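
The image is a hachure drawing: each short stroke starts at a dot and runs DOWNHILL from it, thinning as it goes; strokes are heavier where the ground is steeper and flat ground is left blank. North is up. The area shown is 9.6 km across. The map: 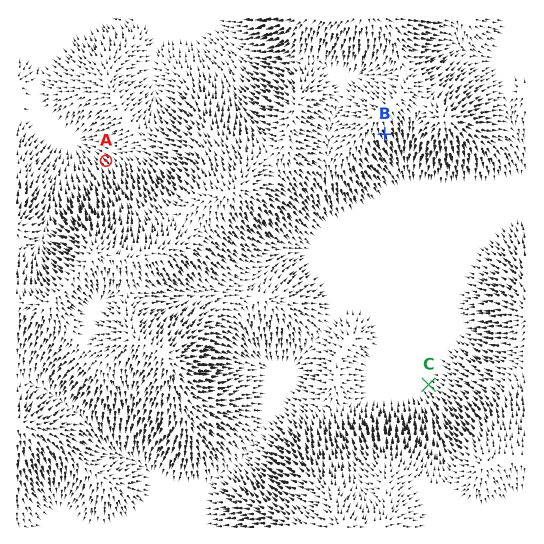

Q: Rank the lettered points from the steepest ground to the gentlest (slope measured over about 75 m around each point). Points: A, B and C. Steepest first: B A C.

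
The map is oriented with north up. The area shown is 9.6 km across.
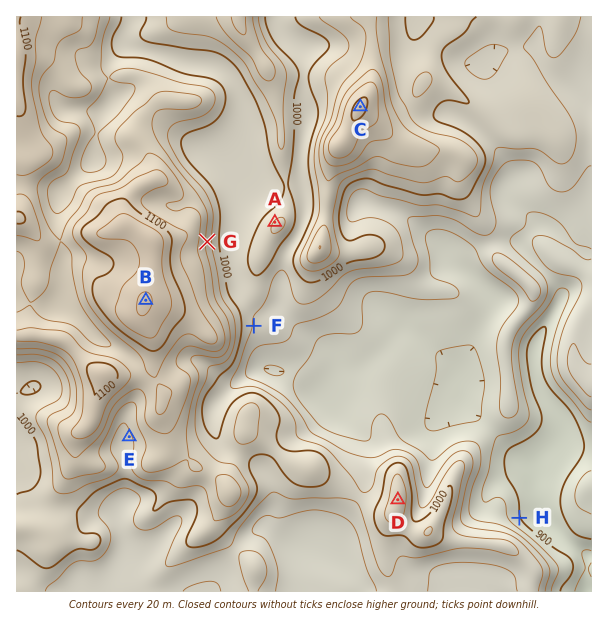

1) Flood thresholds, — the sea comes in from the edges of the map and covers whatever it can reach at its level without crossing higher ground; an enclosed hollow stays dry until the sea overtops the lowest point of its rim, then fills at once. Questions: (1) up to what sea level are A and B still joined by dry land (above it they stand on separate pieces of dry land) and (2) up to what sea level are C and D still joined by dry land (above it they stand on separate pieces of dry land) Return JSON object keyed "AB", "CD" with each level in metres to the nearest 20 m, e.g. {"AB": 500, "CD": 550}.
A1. {"AB": 1000, "CD": 980}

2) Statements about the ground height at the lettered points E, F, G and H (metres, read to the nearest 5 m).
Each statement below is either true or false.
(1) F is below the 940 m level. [false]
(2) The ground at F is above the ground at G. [false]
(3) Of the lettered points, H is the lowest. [true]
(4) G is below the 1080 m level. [true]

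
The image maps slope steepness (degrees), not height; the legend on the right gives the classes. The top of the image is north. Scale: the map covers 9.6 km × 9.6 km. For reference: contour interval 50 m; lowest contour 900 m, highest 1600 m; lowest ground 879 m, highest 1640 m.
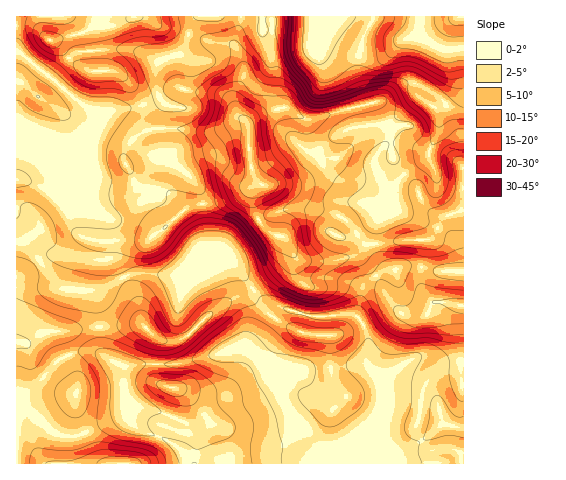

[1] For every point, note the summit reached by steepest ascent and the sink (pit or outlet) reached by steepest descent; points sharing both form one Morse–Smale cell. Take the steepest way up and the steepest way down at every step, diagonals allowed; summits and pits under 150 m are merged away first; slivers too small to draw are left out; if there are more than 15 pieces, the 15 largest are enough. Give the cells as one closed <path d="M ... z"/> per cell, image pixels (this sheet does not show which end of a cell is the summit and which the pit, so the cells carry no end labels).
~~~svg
<path d="M18 51l-2 1 0 189 8 0 7 8 31 39 33 2 42-17 49 3 8-2 24-21 4 0 11 10 31 38 20 7-7 4-18 27-11 7-12 1-19 7-38 10-38 0-17 2-1 18 6 20 0 13 9 11 36 16 8 7 3 13 279-1-1-253-18 7-11 19-7 4-24 0-36 5-14 11-19 5-34-1-6-5-11-19-10-2-13-12-5-9-2-18 7-11-16 5-19 10-32 6-8 5-12-14-8-5-28-5-13-24 0-10 4-7 10-10 11-5-5-10-1-14-2-1-35 8-10-1-21-13z"/><path d="M463 16l-266 0-7 13-8 23-22 8-3 4-1 23 5 12-19 6 4 20 3 5-11 5-10 10-4 7 0 10 13 24 28 5 8 5 12 14 8-5 32-6 19-10 16-5-7 11 2 18 5 9 13 12 10 2 11 19 11 6 29 0 19-5 14-11 5-1 59-5 14-22 19-8z"/><path d="M24 241l-8 1 0 221 167 1 1-9-4-6-19-12-20-7-9-9-3-4 0-13-5-12-1-25 18-3 38 0 38-10 19-7 12-1 11-7 18-27 7-4-20-7-31-38-11-10-4 0-12 13-16 9-9 1-44-3-10 2-28 14-19 1-18-2z"/><path d="M196 16l-179 0-1 9 19 3 12 10 10 6 16 18 14 8 26 1 7 3 12 11 12 20 17-6-5-12 1-23 3-4 22-8z"/><path d="M28 25l-12 1 0 24 64 52 19 11 37-6 6-3-7-14-15-16-7-3-23 0-13-6-20-21-10-6-12-10z"/>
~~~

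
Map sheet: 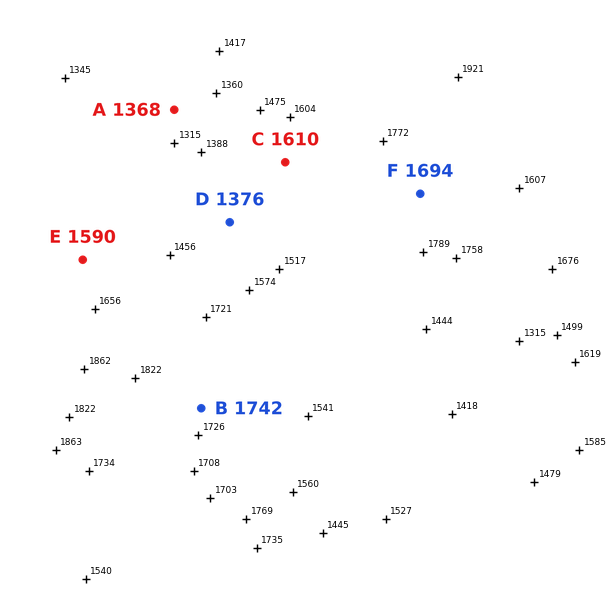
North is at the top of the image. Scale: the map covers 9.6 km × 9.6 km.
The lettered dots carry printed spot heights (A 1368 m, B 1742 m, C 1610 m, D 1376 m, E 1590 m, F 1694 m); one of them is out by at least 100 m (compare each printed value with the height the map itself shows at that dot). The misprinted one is D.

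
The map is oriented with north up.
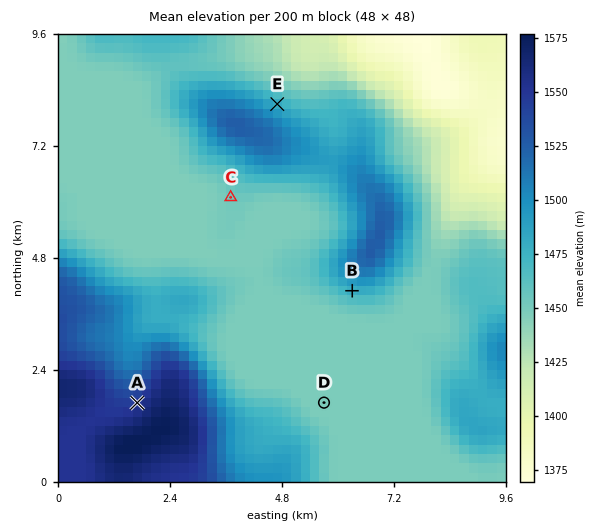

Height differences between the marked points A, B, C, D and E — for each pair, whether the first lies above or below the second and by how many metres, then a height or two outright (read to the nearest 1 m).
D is below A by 101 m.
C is below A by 96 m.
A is above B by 71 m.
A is above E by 69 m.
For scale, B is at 1478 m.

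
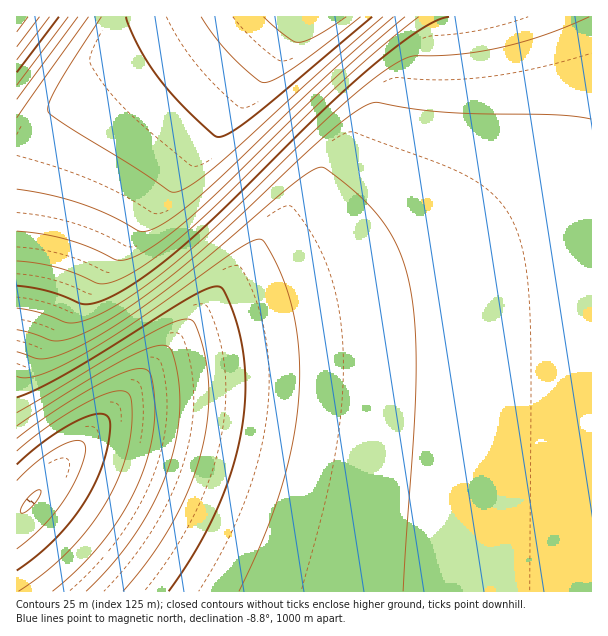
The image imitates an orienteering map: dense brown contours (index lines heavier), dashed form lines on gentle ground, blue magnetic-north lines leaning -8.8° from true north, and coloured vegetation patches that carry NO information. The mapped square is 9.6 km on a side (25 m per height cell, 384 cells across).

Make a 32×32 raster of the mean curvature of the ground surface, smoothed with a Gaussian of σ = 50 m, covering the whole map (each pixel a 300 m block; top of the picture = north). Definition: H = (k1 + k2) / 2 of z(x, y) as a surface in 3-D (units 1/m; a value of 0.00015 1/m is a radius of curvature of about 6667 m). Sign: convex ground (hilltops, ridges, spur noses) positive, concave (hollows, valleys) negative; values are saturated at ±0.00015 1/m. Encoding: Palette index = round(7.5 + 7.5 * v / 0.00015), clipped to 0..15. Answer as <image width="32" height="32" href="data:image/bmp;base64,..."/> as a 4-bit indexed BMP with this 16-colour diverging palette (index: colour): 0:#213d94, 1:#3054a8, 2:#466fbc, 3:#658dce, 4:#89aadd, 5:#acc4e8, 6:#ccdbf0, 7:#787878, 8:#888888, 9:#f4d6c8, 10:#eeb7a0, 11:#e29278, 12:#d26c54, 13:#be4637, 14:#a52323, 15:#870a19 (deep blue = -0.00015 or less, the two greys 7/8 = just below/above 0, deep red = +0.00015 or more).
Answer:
<image width="32" height="32" href="data:image/bmp;base64,Qk12AgAAAAAAAHYAAAAoAAAAIAAAACAAAAABAAQAAAAAAAACAAATCwAAEwsAABAAAAAAAAAAlD0hAKhUMAC8b0YAzo1lAN2qiQDoxKwA8NvMAHh4eACIiIgAyNb0AKC37gB4kuIAVGzSADdGvgAjI6UAGQqHAHiIiIiIiIiIiIiIiIiIiIh3iIiIiIiIiIiIiIiIiIiId3iIiIiIiIiIiIiIiIiIiCd3iIiIiIiIiIiIiIiIiIgDd3iIiIiIiIiIiIiIiIiIAEd3iIiIiIiIiIiIiIiIiBAFd3iIiIiIiIiIiIiIiIhBAGd3iIiIiIiIiIiIiIiIcwAXd4iIiIiIiIiIiIiIiKYwA3d4iIiIiIiIiIiIiIjJYwBHeIiIiIiIiIiIiIiI3JYwBXeIiIiIiIiIiIiIiK7JYgBniIiIiIiIiIiIiHd87JUgF4iIiIiIiIiIiId3d97IUgN4iIiIiIiIiId3d3eO64UQSIiIiIiIiIh3d3d3ef64QQWIiIiIiIh3d3d3d3e/6nQQaIiIiIh3d3d3d4iIjP2mMBeIiIiHd3d3d3eIiIjf2WMCeIiHd3d3d3d3iIiInvyVIDeHd3d3d3d3d4iIiIn+yFEEd3d3d3d3d3eIiIiIr+t0EFd3d3d3d3d3iIiIiIv9pzEGd3d3d3d3d5iIiIiIz9pjAXd3d3d3d3foiIiIiI78lSAnd3d3d3d3/YiIiIh478hSA3d3d3d3d9/IiIiHd5/rhBBHd3d3d3e++4iHd3d6/rdBBXd3d3d3i++Xd3d3eL/acwBnd3d3d1jP+Xd3d3eN/ZYwF3d3d3clnP6Hd3d3iO/JUgJ3d3d3"/>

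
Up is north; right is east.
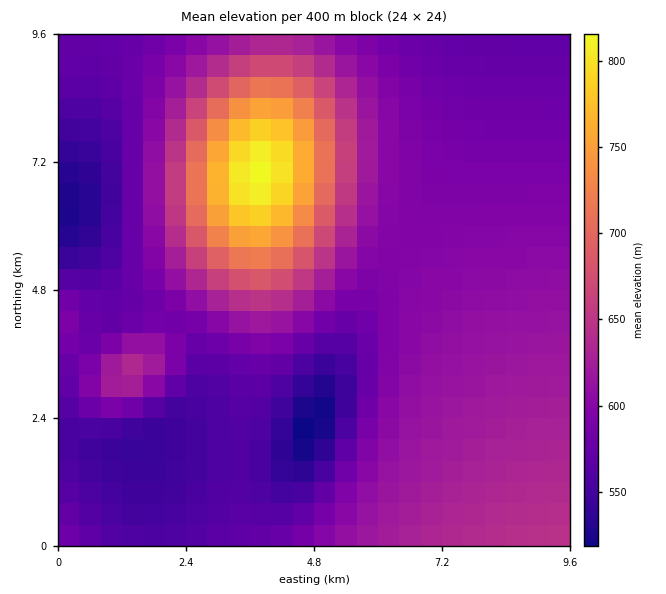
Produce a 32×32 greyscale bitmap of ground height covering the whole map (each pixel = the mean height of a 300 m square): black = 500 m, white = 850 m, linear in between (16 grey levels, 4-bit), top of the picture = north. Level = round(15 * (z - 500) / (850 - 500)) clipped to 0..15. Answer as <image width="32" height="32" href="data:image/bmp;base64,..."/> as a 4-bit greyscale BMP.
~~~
<image width="32" height="32" href="data:image/bmp;base64,Qk12AgAAAAAAAHYAAAAoAAAAIAAAACAAAAABAAQAAAAAAAACAAATCwAAEwsAABAAAAAAAAAAAAAAABEREQAiIiIAMzMzAERERABVVVUAZmZmAHd3dwCIiIgAmZmZAKqqqgC7u7sAzMzMAN3d3QDu7u4A////AEMzIiMzMzM0RVVVZmZmZmYzMiIiIzMzM0RVVVZmZmZmMyIiIiMzMzM0VVVVZmZmZjIiIiIiMyIiNEVVVVZmZmYyIiIiIjMiIiNFVVVVZmZmIiIiIiIzIhEjRFVVVVZmZiIiIiIiMyIREjRVVVVVVmYiIiIiIjMyERI0RVVVVVVWM0QzIiIzMiERNEVVVVVVVTRFVDMjMzMhESRFVVVVVVU0VmVDMzMzIhIjRFVVVVVVM0VmVDMzMzIiM0RVVVVVVUNEVVQzRERDMzNEVVVVVVVDM0RENERVRDM0REVVVVVVQzMzRERVZVVENEREVVVVVUMzM0RVZnZlVEREREVVVVUzMzRFZniIdlVERERERVVVIiM0RWeJmYdlRERERERERCIjNFZ4mqqYdlREREREREQRIjRWiau7qYZUREREREREESI0V4q8zLqHVURERERERBEiNFeazd3Kl2VEREREREQRIjRXm83dy5dlREREREREESI0V5vN7cuYZURERERERCIiNFeKzd3LmGVEREREREQiIzRWirzdy5hlREREREREIiM0VnmrzLqXZURERERERDMzNFV4mruph2VEREQzMzMzMzRFZ4mZmHZVREQzMzMzMzM0RVZ4iIdmVERDMzMzMzMzNERVZnd2ZVREMzMzMzMzMzNERFVmZVREQzMzMzMz"/>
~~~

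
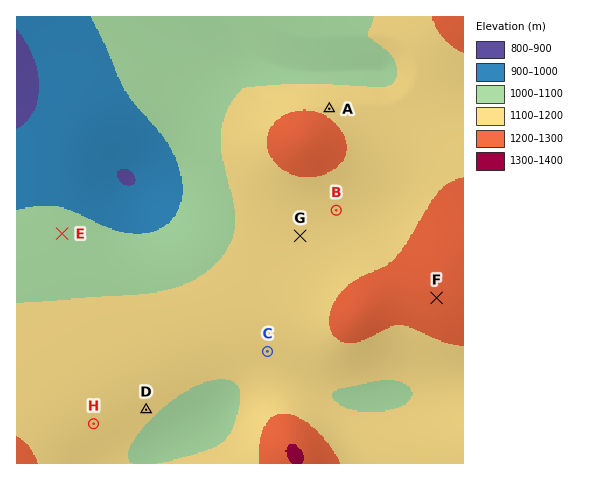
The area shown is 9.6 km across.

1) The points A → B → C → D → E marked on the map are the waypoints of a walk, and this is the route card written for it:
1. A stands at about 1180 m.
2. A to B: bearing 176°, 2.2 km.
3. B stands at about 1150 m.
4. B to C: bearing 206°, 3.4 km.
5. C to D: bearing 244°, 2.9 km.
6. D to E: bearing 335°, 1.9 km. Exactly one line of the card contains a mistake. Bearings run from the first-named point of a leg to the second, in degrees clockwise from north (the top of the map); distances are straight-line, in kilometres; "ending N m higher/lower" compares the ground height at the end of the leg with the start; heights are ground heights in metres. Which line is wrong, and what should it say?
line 6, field distance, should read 4.2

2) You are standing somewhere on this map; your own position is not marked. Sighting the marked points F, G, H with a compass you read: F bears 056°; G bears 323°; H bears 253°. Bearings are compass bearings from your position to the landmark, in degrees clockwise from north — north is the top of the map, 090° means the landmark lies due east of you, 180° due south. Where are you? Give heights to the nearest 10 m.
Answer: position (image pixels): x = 377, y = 338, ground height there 1190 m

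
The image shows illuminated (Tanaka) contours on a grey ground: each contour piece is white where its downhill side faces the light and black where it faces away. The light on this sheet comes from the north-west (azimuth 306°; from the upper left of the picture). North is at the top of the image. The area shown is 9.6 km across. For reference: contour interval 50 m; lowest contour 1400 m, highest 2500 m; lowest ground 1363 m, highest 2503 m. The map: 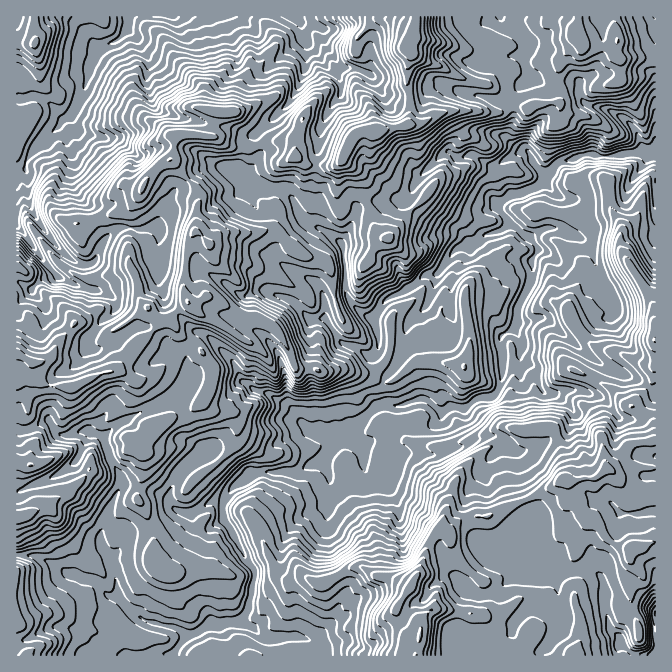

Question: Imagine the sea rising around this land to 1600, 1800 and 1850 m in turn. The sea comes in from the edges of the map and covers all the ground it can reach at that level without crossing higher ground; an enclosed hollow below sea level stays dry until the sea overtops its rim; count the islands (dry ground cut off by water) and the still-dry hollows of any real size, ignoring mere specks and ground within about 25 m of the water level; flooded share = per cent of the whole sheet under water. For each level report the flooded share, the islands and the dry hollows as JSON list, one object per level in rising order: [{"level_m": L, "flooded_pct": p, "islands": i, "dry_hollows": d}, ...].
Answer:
[{"level_m": 1600, "flooded_pct": 9, "islands": 0, "dry_hollows": 0}, {"level_m": 1800, "flooded_pct": 28, "islands": 1, "dry_hollows": 0}, {"level_m": 1850, "flooded_pct": 33, "islands": 0, "dry_hollows": 0}]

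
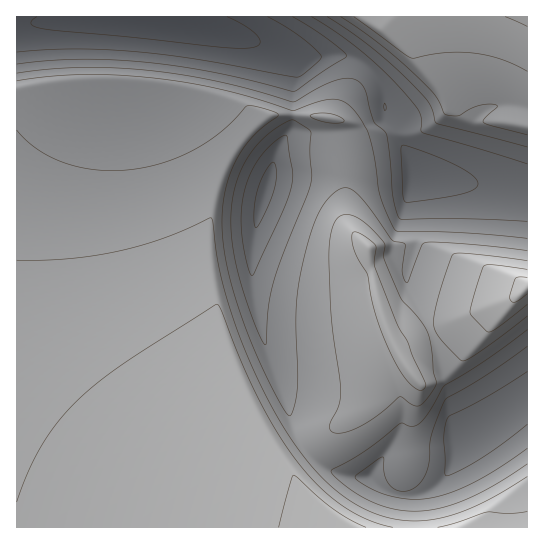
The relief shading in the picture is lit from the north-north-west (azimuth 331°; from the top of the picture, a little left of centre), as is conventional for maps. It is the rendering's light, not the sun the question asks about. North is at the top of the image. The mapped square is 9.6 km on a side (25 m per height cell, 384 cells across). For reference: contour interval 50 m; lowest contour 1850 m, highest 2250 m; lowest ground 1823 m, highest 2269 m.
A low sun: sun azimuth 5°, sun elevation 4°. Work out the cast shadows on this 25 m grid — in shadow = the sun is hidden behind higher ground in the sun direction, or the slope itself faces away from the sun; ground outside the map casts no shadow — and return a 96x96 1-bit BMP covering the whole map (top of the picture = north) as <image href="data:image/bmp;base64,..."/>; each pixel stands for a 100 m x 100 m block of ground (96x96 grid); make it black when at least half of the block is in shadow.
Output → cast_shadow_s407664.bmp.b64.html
<image width="96" height="96" href="data:image/bmp;base64,Qk2+BAAAAAAAAD4AAAAoAAAAYAAAAGAAAAABAAEAAAAAAIAEAAATCwAAEwsAAAIAAAAAAAAA////AAAAAAAAAAAAAAAAAAAAAAAAAAAAAAAAAAAAAAAAAAAAAAAAAAAAAAAAAAAAAAAAAAAAAAAAAAAAAAAAAAAAAAAAAAAAAAAAAAHgAAAAAAAAAAAAAAPwAAAAAAAAAAAAAH/wAAAAAAAAAAAAA//wAAAAAAAAAAAAD//4AAAAAAAAAAAAH//4+AAAAAAAAAAAP//4/4AAAAAAAAAAf//8//AAAAAAAAAAf//8//gAAAAAAAAAH/////gAAAAAAAAAB/////wAAAAAAAAAA/////wAAAAAAAAAAP////wAAAAAAAAAAH////wAAAAAAAAAAB////wAAAAAAAAAAA////wAAAAAAAAAAAf///4AAAAAAAAAAAP///4AAAAAAAAAAAP///4AAAAAAAAAAAP///4AAAAAAAAAAAP///4AAAAAAAAAAAP///4AAAAAAAAAAAPg//8AAAAAAAAAAAfAf/8AAAAAAAAAAAeAP/8AAAAAAAAAAAeAH/8AAAAAAAAAAAcAD/8AAAAAAAAAAAcAB/8AAAAAAAAAAA4AB/8AAAAAAAAAAA4AA/8AAAAAAAAAAAwAAf8AAAAAAAAAAAwAAP8AAAAAAAAAAAgAAH8AAAAAAAAAABgAAD8AAAAAAAAAABAAAB8AAAAAAAAAABAAAA8AAAAAAAAAAAAAAA8AAAAAAAAAAAAAAAcAAAAAAAAAAAAAAAMAAAAAAAAAAAAAAAEAAAAAAAAAAAAAAAAAAAAAAAAAAAAAAAAAAAAAAAAAAAAAAAAAAAAAAAAAAAAAAAAAAAAAAAAAAAAAAAAAAAAAAAAAAAAAAAAAAAAAAAAAAAAAAAAAAAAAAAAAAAAAAAAAAAAAAAAAAAAAAAAAAAAAAAgAAAAAAAAAAAAAABwAAAAAAAAAAAAAABwAAAAAAAAAAAAAAD4AAAAAAAQAAAAAAD8AAAAAAP4AAAAAAH8AAAABh/4AAAAAAH+AAAB///4AAAAAAP+AAAD///4AAAAAAP/AAAD///4AAAAAAP/AAAH///4AAAAAAP/AAAH///8AAAAAAP/gAAH///8AAAAAAP/wAAH///8AAAAAAP/4AAP///8AAAAAAP/8AAP///8AAAAAAH/+AAf///8AAAAAAD//gAf///8AAAAAAD//4A////8AAAAAAB//8A////8AAAAAAA///B////8AAAAAAAf//h////8AAAAAAAP//z////wAAAAAAAH/8H//+AAAAAAAAAAAAP//wAAAAAAAAAAAAP//AAAAAAAAAAAAAf//AAAAAAAAAAAAA///AAAAAAAAAAAAB///AAAAAAAAAAAAD//+AAAAAAAAAAAAH//8AAAAAAAAAAAEf//4AAAAAAAAAAAP///4AAAAAAAAAAAf///wAAAAAAAAAAB////gAAAAAAAAAAD////AAAAAAAAAAAH///+AAAAAAAAAAAf///8AAAAAAAAAAA////4AAAAAAAAAAD////wAAAAAAAAAAP////AAAAAAAAAAA////+AAAAAAAAAAD////4AAAAA="/>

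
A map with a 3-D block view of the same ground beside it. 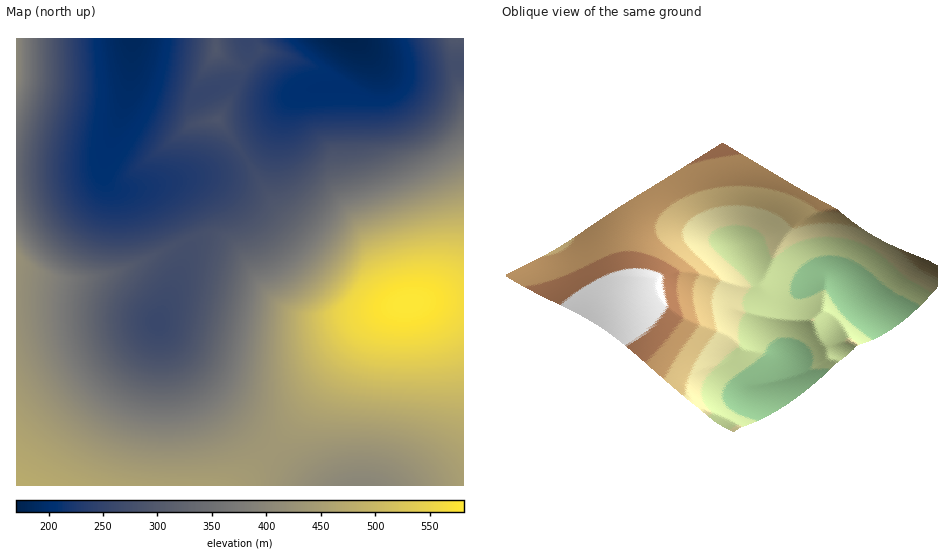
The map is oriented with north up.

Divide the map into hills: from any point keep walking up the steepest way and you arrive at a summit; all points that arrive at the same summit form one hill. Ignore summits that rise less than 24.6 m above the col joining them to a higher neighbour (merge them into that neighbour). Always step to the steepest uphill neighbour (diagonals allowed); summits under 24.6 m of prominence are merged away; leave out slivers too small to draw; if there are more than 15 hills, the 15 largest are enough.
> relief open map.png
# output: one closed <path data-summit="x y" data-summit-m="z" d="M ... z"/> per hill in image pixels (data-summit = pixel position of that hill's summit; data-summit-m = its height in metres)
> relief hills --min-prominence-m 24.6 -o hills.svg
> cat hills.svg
<path data-summit="409 303" data-summit-m="582" d="M463 38l-108 0 5 11 0 13-12 24-35 2-16 6-13 12-23 35-12 11-19 12-24 9-60 14-29 1-11-8-1-23-6 8-16 5-66 1-1 120 37 3 38 6 48 13 16 7 24 35 39 45 47 46 47 40 151 0z"/><path data-summit="17 485" data-summit-m="476" d="M31 291l-15 1 1 194 294-1-46-39-47-46-39-45-24-35-49-16z"/><path data-summit="17 63" data-summit-m="403" d="M132 38l-116 1 1 132 66-1 12-2 9-7 18-48 6-21 4-24z"/><path data-summit="217 120" data-summit-m="290" d="M132 68l-2 1-1 17-6 24-18 51 1 19 11 8 35-2 54-13 24-9 19-12 12-11 23-35 14-13-8 2-19-1-37-12-39 14-8 0-36-10-12-6-6-8z"/><path data-summit="216 50" data-summit-m="296" d="M354 38l-221 0-1 30 7 12 12 6 36 10 8 0 39-14 37 12 19 1 23-7 35-2 12-24 0-13z"/>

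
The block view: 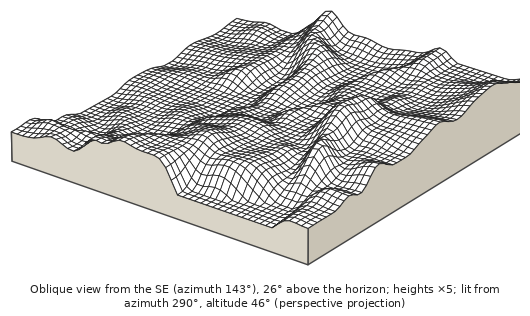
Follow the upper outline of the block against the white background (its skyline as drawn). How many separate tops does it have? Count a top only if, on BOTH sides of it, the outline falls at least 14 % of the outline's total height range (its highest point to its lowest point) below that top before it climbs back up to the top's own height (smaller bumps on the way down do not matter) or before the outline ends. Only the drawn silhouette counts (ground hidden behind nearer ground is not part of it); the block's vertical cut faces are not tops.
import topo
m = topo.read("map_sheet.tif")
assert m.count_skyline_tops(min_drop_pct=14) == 2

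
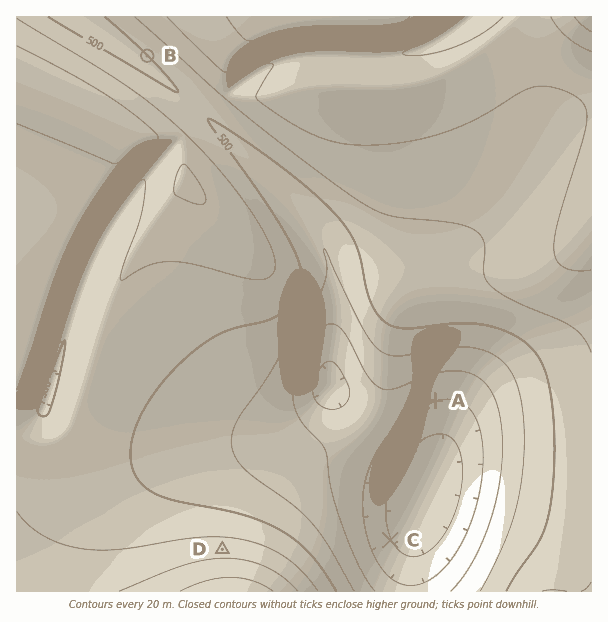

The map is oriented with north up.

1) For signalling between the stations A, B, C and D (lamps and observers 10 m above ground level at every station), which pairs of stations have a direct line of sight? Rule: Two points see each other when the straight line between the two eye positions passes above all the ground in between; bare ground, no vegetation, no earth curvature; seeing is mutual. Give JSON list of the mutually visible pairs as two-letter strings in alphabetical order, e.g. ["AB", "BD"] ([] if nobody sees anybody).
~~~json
["AC", "AD"]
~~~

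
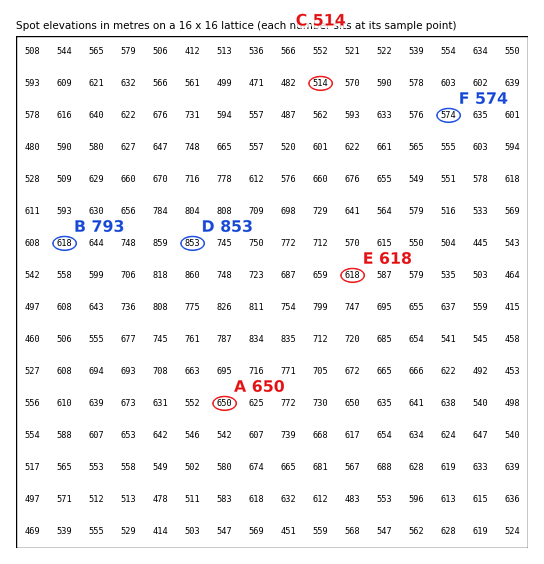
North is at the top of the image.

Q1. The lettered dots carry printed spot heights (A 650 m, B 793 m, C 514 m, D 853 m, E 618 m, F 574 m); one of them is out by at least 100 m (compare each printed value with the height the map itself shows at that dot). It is B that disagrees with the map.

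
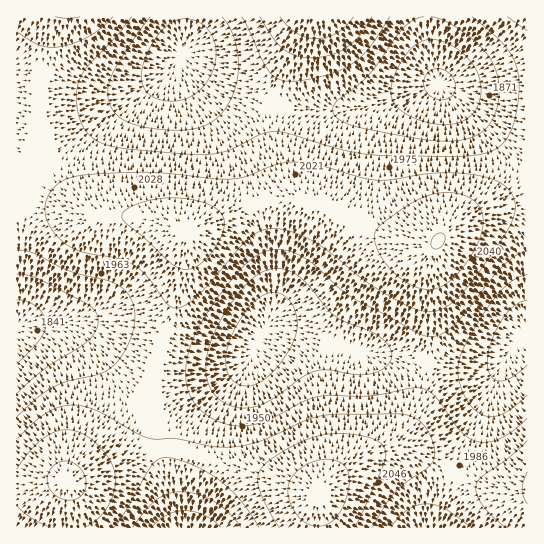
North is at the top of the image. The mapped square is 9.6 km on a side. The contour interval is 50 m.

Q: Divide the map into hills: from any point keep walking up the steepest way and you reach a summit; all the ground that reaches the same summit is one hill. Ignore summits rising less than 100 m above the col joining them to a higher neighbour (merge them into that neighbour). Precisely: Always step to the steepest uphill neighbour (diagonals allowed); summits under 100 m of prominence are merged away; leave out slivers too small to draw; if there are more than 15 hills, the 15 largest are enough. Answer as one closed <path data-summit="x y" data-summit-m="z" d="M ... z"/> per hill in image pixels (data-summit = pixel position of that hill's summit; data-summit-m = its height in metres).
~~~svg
<path data-summit="438 241" data-summit-m="2101" d="M185 16l-169 1 0 310 14-3 53 1 12 4 24 15 30 13 20 6 33 4 28-2 15-5 8-9 7-14 6-6 5-2 36 7 58 17 61 10 32 4 32 0 12-6 19-27 7-4 0-247-17 0-30 4-35 0-9-3-52 17-35 8-40 0-44-5-33-9-19-10-17-12-14-14-2-4 4-13z"/><path data-summit="319 493" data-summit-m="2127" d="M275 329l-9 2-6 6-9 20-14 15-62 31-12 12-3 11 1 24 18 78 349-1-1-196-6 3-14 23-9 7-8 3-32 0-93-14-58-17z"/><path data-summit="67 481" data-summit-m="2111" d="M77 324l-47 0-14 5 0 198 162 1 1-5-18-73-1-24 3-11 12-12 62-31 14-17-12 8-21 4-49-4-31-10-43-24z"/><path data-summit="318 17" data-summit-m="2096" d="M427 16l-241 0-1 26-4 15 16 16 10 8 26 14 16 5 45 8 56 1 35-8 54-18-8-28z"/>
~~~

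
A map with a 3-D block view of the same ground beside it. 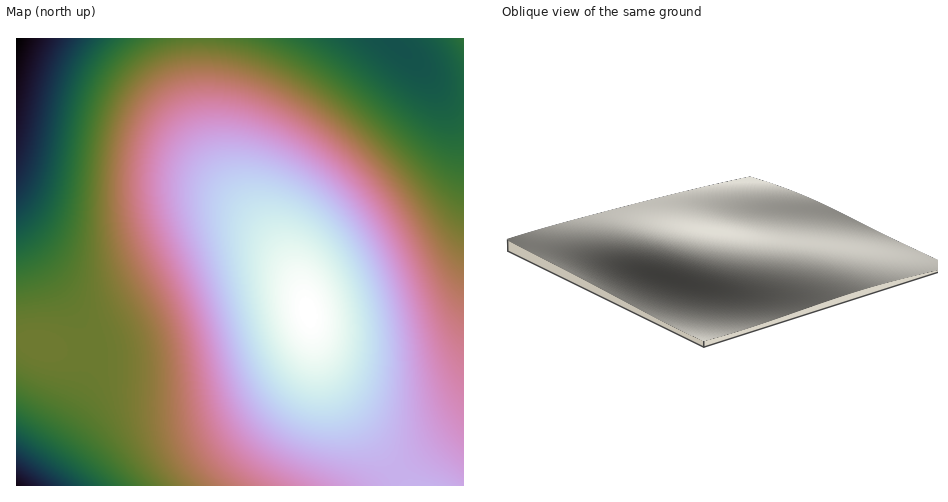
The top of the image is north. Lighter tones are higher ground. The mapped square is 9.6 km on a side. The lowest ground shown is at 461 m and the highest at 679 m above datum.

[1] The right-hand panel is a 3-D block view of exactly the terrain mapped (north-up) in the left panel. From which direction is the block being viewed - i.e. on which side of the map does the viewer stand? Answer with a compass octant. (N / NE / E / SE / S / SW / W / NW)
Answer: NE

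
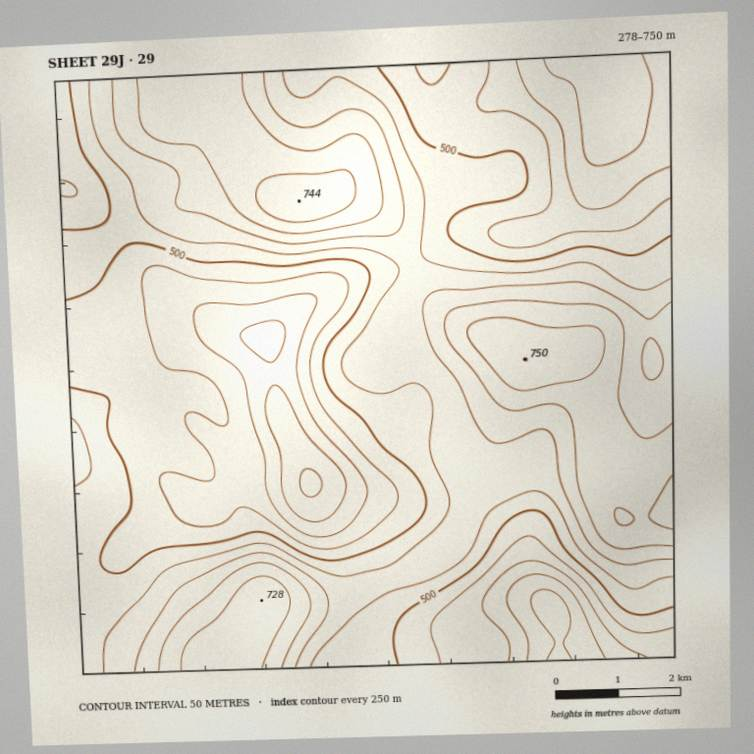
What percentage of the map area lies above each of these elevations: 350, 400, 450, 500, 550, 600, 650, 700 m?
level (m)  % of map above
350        94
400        88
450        76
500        58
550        41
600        26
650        16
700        5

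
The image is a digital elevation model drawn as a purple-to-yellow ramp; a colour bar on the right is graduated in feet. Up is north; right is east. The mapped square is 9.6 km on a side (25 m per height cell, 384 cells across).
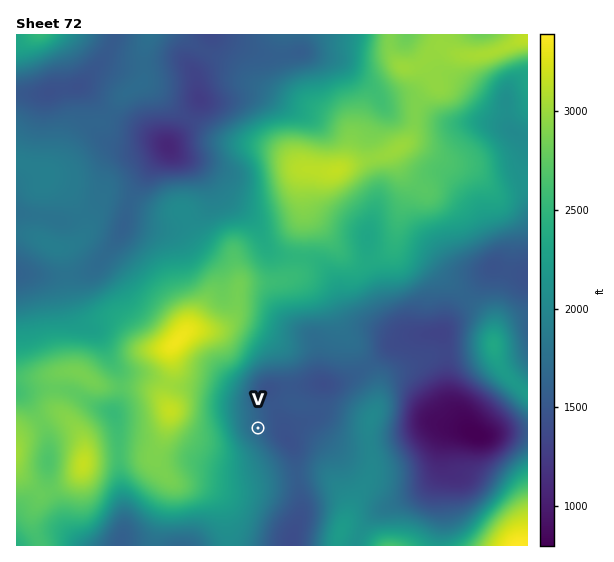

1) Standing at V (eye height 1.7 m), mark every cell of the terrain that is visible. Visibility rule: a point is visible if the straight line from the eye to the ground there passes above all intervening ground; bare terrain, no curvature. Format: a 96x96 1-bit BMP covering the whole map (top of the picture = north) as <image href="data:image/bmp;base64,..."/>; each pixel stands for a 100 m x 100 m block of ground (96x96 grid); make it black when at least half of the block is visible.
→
<image width="96" height="96" href="data:image/bmp;base64,Qk2+BAAAAAAAAD4AAAAoAAAAYAAAAGAAAAABAAEAAAAAAIAEAAATCwAAEwsAAAIAAAAAAAAA////AAAAAAAAAAAAAAAAcB+AH/gAAAAAAAAAcB/AB/wAAAAAAAAAeA8AA/wAAAAAAAAA+AAAA/4AAAAAAAAA/AAAAf4AAAAAAAAA/AAAAP8AAAAAAAAA/AAAAH8AAAAAAAAA/gAAAD8AAAAAAAAB/gAAAB8AAAAAAAAB/gAAAA8AAAAAAAAD/gAAAA8AAAAAAAAD/wAAAAcAAAAAAAAH/4AAAAEAAAAAAAAP/8AAAAAAAAAAAAAP/8AAAAAAAAAAAAAf/8AAAAAAAAAAAAH//8AAAAAAAAAAAH///8AAAAAAAAAAAP///8AAAAAAAAAAAf///8AAAAAAAAAAA////8AAAAAAAAAAA////8AAAAAAAAAAB////8AAAAAAAAAAB////8AAAAAAAAAAD////8AAAAAAAAAA//P//+AAAAAAAAAAf/H//+AAAAAAAAAAP/H8f+AAAAAAAAAAP/HwH+AAAAAAAAAAH/H4H+AAAAAAAAAAH//8H+AAAAAAAAAAH////+AAAAAAAAAAD////+AAAAAAAAAAB////+AAAGAAAAAAA////8AAAcAAAAAAA////4AAA8AAAAAAf//x/wAAB8AAAAAB///A/wAAB8AAAAAAf/8A/gAAB4AAAAAAAH8AfAAAD4AAAAAAAD4AfAAAD4AAAAAAAAwAfAAAD4AAAAAAAAAA/gAAD4AAAAAAAAAD/wAAD4AAAAAAAAD//8AAH4AAAAAAAAH///AAHwAAAAAAAAH///4AOAAAAAAAAAH///+AMAAAAAAAAAB+H//gAAAAAAAAAAAAD//4AAAAAAAAAAAAD//kAAAAAAAAAAAADz+AAAAAAAAAAAAADh8AAAAAAAAAAAAADA8AAAAAAAAAAAAAAAYAAAAAAAAAAAAAAAYAOAAAAAAAAAAAAAIAPgAAAAAAAAAAAAIAP4AAAAAAAAAAAAAAH/8AAAAAAAAAAAAAH/8AAAAAAAAAAAAAD/8AAAAAAAAAAAAAA/gAAAAAAAAAAAAAAfAAAAAAAAAAAAA4AOAAAAAAAAAAAAA8AOAAAAAAAAAAAAA4AEAAAAAAAAAAAAAAAAAAAAAAAAAAAAAAAAAAAAAAAAAAAAAAAAAAAAAAAAAAAAAAAAAAAAAAAAAAAAAAAAAAAAAAAAAAAAAAAAAAAAAAAAAAAAAAAAAAAAAAAAAAAAAAAAAAAAAAAAAAAAAAAAAAAAAAAAAAAAAAAAAAAAAAAAAAAAAAAAAAAAAAAAAAAAAAAAAAAAAAAAAAAAAAAAAAAAAAAAAAAAAAAAAAAAAAAAAAAAAAAAAAAAAAAAAAAAAAAAAAAAAAAAAAAAAAAAAAAAAAAAAAAAAAAAAAAAAAAAAAAAAAAAAAAAAAAAAAAAAAAAAAAAAAAAAAAAAAAAAAAAAAAAAAAAAAAAAAAAAAAAAAAAAAAAAAAAAAAAAAAAAAAAAAAAAAAAAAAAAAAAAAAAAAAAAAAAAAAAAAAAAAAAAAAAAAAAAAAAAAAAAAAAAAAAAAAAAAAAAAAAAAAAAAAAAAAAAAAAAAAAA="/>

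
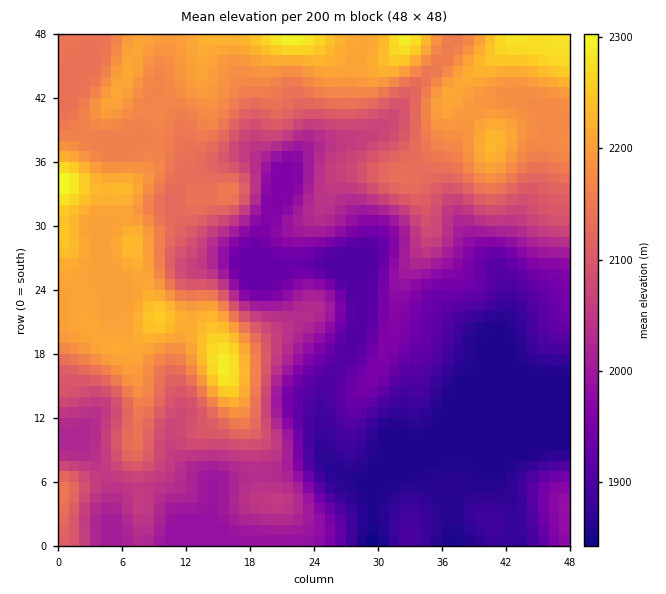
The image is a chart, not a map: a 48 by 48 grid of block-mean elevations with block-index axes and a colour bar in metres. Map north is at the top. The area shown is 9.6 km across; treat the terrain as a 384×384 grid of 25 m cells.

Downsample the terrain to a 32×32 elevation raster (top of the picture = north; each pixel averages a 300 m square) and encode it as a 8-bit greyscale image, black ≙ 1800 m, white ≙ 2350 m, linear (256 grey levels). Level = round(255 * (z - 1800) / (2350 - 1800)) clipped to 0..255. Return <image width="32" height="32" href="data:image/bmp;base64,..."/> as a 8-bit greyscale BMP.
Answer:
<image width="32" height="32" href="data:image/bmp;base64,Qk02CAAAAAAAADYEAAAoAAAAIAAAACAAAAABAAgAAAAAAAAEAAATCwAAEwsAAAABAAAAAAAAAAAAAAEBAQACAgIAAwMDAAQEBAAFBQUABgYGAAcHBwAICAgACQkJAAoKCgALCwsADAwMAA0NDQAODg4ADw8PABAQEAAREREAEhISABMTEwAUFBQAFRUVABYWFgAXFxcAGBgYABkZGQAaGhoAGxsbABwcHAAdHR0AHh4eAB8fHwAgICAAISEhACIiIgAjIyMAJCQkACUlJQAmJiYAJycnACgoKAApKSkAKioqACsrKwAsLCwALS0tAC4uLgAvLy8AMDAwADExMQAyMjIAMzMzADQ0NAA1NTUANjY2ADc3NwA4ODgAOTk5ADo6OgA7OzsAPDw8AD09PQA+Pj4APz8/AEBAQABBQUEAQkJCAENDQwBEREQARUVFAEZGRgBHR0cASEhIAElJSQBKSkoAS0tLAExMTABNTU0ATk5OAE9PTwBQUFAAUVFRAFJSUgBTU1MAVFRUAFVVVQBWVlYAV1dXAFhYWABZWVkAWlpaAFtbWwBcXFwAXV1dAF5eXgBfX18AYGBgAGFhYQBiYmIAY2NjAGRkZABlZWUAZmZmAGdnZwBoaGgAaWlpAGpqagBra2sAbGxsAG1tbQBubm4Ab29vAHBwcABxcXEAcnJyAHNzcwB0dHQAdXV1AHZ2dgB3d3cAeHh4AHl5eQB6enoAe3t7AHx8fAB9fX0Afn5+AH9/fwCAgIAAgYGBAIKCggCDg4MAhISEAIWFhQCGhoYAh4eHAIiIiACJiYkAioqKAIuLiwCMjIwAjY2NAI6OjgCPj48AkJCQAJGRkQCSkpIAk5OTAJSUlACVlZUAlpaWAJeXlwCYmJgAmZmZAJqamgCbm5sAnJycAJ2dnQCenp4An5+fAKCgoAChoaEAoqKiAKOjowCkpKQApaWlAKampgCnp6cAqKioAKmpqQCqqqoAq6urAKysrACtra0Arq6uAK+vrwCwsLAAsbGxALKysgCzs7MAtLS0ALW1tQC2trYAt7e3ALi4uAC5ubkAurq6ALu7uwC8vLwAvb29AL6+vgC/v78AwMDAAMHBwQDCwsIAw8PDAMTExADFxcUAxsbGAMfHxwDIyMgAycnJAMrKygDLy8sAzMzMAM3NzQDOzs4Az8/PANDQ0ADR0dEA0tLSANPT0wDU1NQA1dXVANbW1gDX19cA2NjYANnZ2QDa2toA29vbANzc3ADd3d0A3t7eAN/f3wDg4OAA4eHhAOLi4gDj4+MA5OTkAOXl5QDm5uYA5+fnAOjo6ADp6ekA6urqAOvr6wDs7OwA7e3tAO7u7gDv7+8A8PDwAPHx8QDy8vIA8/PzAPT09AD19fUA9vb2APf39wD4+PgA+fn5APr6+gD7+/sA/Pz8AP39/QD+/v4A////AJB9ZWBmaVxXV1dXWVpaWVhRPiUWHCssIRkbIyYjKT5QlH1lYGtxYVdXV1tiZWhmX1I8JhofKiohHCAnKCQtQ1ObgWtmcXVnXl1ZYGxydXFgRzAiGx0lJSAdISUkIy9IVKCKdW90dW5pY1pfbHFxbFU1Ix0aGh4gHh0eHh4iMUdQj4J2eH9+d25jXWFqbGtgQSUdHRoaGhscHRwbGx8qNz5xbnGBk499dG9rbnN0cFs1ICAjHRoaGhoaGhoaGh0hJWdnb4acln99hIOEiod5WTIiJykgGhoaGhoaGhoaGhoaaWhug5qZhICIjpihk3JNMSYsMCccHB4aGhoaGhoaGhp3cnF/mqKOgoeYsLSVZUMxKjI6NCYjJR0aGhoaGhoaGoeCfoumq5aJk7LOxZpmQzUuNUFBNCorIxsaGhoaGhoajI6VpLWwnJSny+DNoHBPPTIzPkdAMzEqHhoaGhoaGhqao664vbWmo7jW4syie2BLPDM2REg9NzElHRoaGh0hIbC3vsDAwLm0wtXaw5x+allKODI9SkU9NiofGhobJC0vur6+vL/Jy8LEzsqsjXtuZVlDMjhKSkA5LiIcGh0oNDq7vry7vcvRxMDEsIdxa2psZk40NUhMQzs0LCUgIis4QLu9u7u7xMOvqKqLXUxOWWRiSjM0SVBHPzs6NCspMTtDvb27u7u+rpCGg2VCPT1GT0k3MTNJWFNKRkQ7MTI6QUbBvru7wL6ihXlsUT09PT09NTExMkRdZF1TSTszO0dNT8zCu77JvqGMgGxSQD1CR0U9NjIyQFpwcWBQQ0FLWF9izsC7vca8pJSJeGVRR05YXFpQRD9GW3d/aVtaXWJsdHjOwbu7vLGfl5aNg21RTVlnbGRWUVhqgoRvaXR4dnyFiNrNwsK/rZuYnp2fjF9KT2NxbWdreIaQiXp+jY6FhY2O6NjHx8W2oZmdnaGVaEtKXHF2eYWTmpmSjJWkpJePk5bdzLq2t7OonZuWkYRoTkpZcXuBjZicm5ucpre4qZ2eor6zqaenqaignJeJeGxfU1ttdnyEjpWco6ewwcO1qaisqqinp6enqKGhoZJ+eXpuZW10eHuBi5urr7TCx7uwra6iqK+vqamqpaaroI2IkIp9foODgX6Gm7K3tby/ubCtrZ6ltbuxqqqprrKqnJicmJOXmpmVi4ibtr64tbSxrq2unZ6rvLisqq+3uLGpqKWfo6uurq6ll5mvv724srCytbqdnaK1vrGrs7y7s6+ysayyu7y6vsG2pKOzwMTAvcHIzp6enq2+t7C2vb64t7/Gx8nIwr7BzdTBqae3ydLT1NnboJ+ep7u8t7m/xMPEztvi39TGv7/N4Na2pavA1t7c3d4="/>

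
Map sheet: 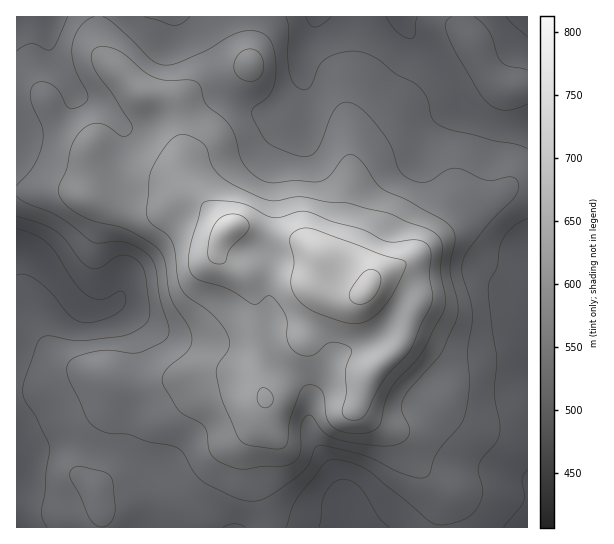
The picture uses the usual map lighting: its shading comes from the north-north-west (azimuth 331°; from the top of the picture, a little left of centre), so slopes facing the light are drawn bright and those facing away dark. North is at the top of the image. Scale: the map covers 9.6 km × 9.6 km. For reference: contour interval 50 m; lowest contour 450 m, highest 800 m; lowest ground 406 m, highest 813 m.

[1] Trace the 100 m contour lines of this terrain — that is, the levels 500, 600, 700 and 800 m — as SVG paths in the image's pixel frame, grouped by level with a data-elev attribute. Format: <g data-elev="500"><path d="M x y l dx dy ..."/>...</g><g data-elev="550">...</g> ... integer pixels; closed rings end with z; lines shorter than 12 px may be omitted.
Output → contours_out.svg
<g data-elev="500"><path d="M223 527l11-3 6 1 5 2"/><path d="M286 527l6-18 6-12 25-33 4-3 6-1 17 2 17 8 60 50 7 4 9 1 15-3 11-5 6-6 5-9 3-9-5-22 1-6 4-8 13-15 4-12-5-33 2-39-8-57 0-16 8-18 2-18 4-11 11-12 13-8"/><path d="M17 216l25 8 14 7 10 10 15 20 9 7 9 0 15-10 7-3 6 0 8 4 6 6 3 6 6 36-1 10-3 6-8 7-11 5-46 6-34-5-6 2-4 5-13 38-1 10 2 10 11 16 13 29-4 47-4 18 2 8 4 8"/><path d="M527 149l-12-5-21-3-43-11-12-5-7-7-5-20-9-12-23-12-18-16-15-6-17 0-18 6-8 8-9 21-5 3-6-2-6-6-4-11-1-17 1-25-3-12"/><path d="M527 70l-19-4-7-4-4-7-8-24-7-8-8-6"/><path d="M68 17l-11 25-6 8-5 0-9-5-6-1-6 1-8 6"/><path d="M190 17l-8 6-8 2-29-8"/><path d="M452 17l-4 2-3 4 3 14 9 17 27 45 9 8 10 3 11-1 13-5"/></g><g data-elev="600"><path d="M238 469l7 0 18-3 20 0 11-4 4-4 3-7 1-28 3-6 4-2 4 2 8 12 5 5 15 6 20 4 25 2 12-2 8-5 3-4 1-5-8-19 1-12 7-10 31-35 16-37 1-15-8-32 1-9 4-19-1-9-4-7-9-7-35-20-24-10-7-7-13-20-9-7-4 0-4 2-15 18-9 6-27 0-21 2-12-3-10-7-8-9-11-35-9-11-17-13-5-18-3-4-8-3-21 1-12-3-12-6-26-21-12-4-9 0-4 2-2 5 1 12 5 9 15 19 17 28 2 8-4 5-6 1-15-10-10-3-8 2-7 5-6 7-4 9-5 23-8 17 0 9 7 10 12 9 16 7 24 5 11 4 24 14 8 9 4 10 5 34 5 10 13 19 4 13-1 7-4 5-22 20-3 7 1 7 17 26 19 11 6 5 2 7 2 15 4 8 9 6z"/><path d="M245 81l6 0 6-1 4-4 2-6 1-7-2-6-4-5-5-3-7 0-5 3-4 5-3 6 0 6 2 5z"/></g><g data-elev="700"><path d="M348 419l9 1 8-4 18-35 23-26 7-10 19-44 0-8-3-18 2-21-2-8-5-4-7-2-23 2-8-1-23-11-30-8-26-10-9 0-16 5-8 1-7-2-17-10-11-3-24-2-11 1-3 4-12 44 0 15 3 9 7 6 31 10 23 14 5 0 9-8 6 1 8 10 5 10 1 20 2 8 4 5 6 4 7 2 7-1 13-11 5-2 10 1 9 4 2 4-6 18 0 24-4 18 2 6z"/><path d="M263 407l3 1 4-2 3-7-3-8-7-3-4 2-2 7 1 6z"/></g><g data-elev="800"><path d="M355 303l4 1 6-1 10-8 4-7 2-7-1-6-3-4-6-2-5 2-11 12-6 12 1 4z"/></g>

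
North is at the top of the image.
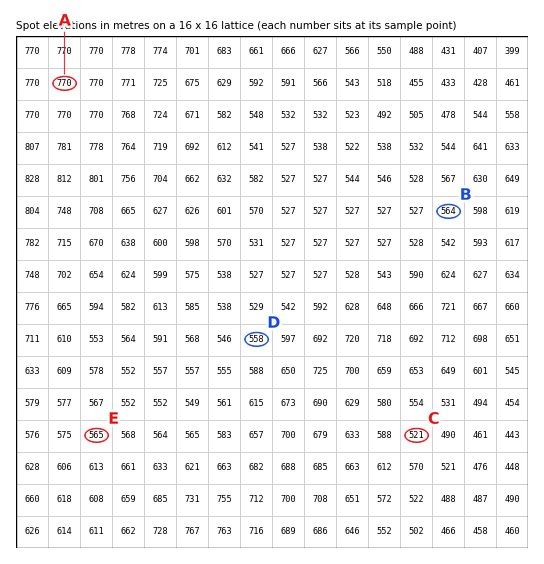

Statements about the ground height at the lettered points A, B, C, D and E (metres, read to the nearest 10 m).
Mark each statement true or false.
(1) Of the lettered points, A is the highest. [true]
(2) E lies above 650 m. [false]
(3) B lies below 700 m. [true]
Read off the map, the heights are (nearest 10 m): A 770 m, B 560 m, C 520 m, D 560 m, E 570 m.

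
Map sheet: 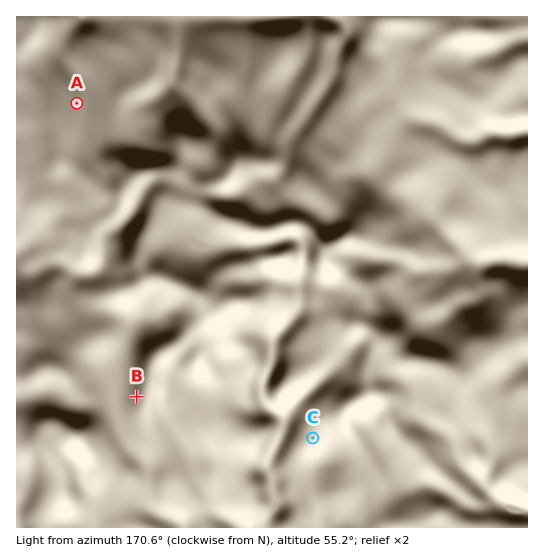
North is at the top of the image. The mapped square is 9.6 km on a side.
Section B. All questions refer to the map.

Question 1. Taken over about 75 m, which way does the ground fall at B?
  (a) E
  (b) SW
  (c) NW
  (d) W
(d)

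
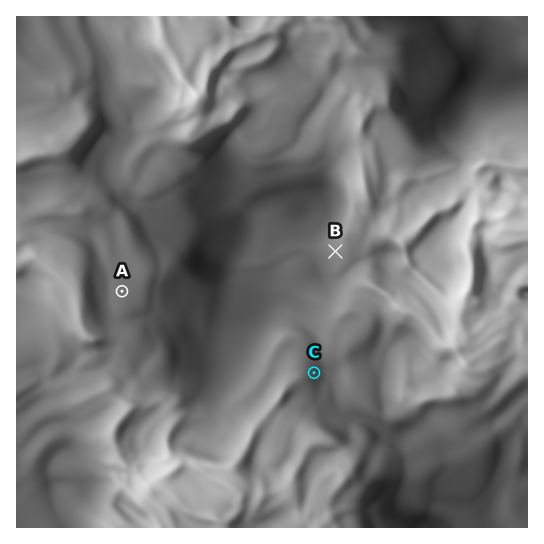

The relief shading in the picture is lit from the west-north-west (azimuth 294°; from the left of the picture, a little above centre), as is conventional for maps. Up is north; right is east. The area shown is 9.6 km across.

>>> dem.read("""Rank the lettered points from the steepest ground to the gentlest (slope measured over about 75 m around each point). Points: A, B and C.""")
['C', 'B', 'A']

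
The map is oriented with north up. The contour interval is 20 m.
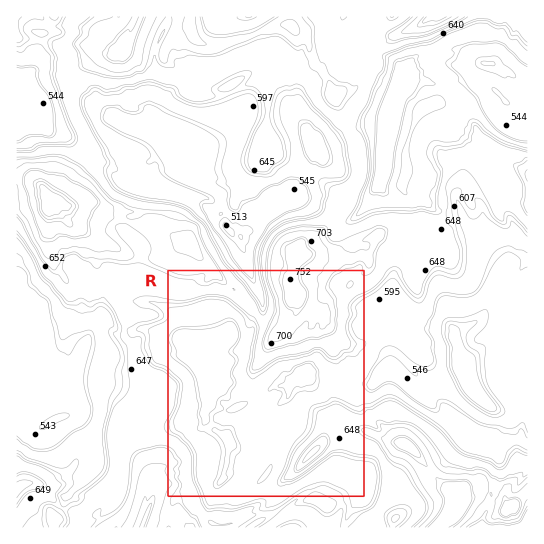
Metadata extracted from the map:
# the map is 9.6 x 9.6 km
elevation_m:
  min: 490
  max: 805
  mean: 620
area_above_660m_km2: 18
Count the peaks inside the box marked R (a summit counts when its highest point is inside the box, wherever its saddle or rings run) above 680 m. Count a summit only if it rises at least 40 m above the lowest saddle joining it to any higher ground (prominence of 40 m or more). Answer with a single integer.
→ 2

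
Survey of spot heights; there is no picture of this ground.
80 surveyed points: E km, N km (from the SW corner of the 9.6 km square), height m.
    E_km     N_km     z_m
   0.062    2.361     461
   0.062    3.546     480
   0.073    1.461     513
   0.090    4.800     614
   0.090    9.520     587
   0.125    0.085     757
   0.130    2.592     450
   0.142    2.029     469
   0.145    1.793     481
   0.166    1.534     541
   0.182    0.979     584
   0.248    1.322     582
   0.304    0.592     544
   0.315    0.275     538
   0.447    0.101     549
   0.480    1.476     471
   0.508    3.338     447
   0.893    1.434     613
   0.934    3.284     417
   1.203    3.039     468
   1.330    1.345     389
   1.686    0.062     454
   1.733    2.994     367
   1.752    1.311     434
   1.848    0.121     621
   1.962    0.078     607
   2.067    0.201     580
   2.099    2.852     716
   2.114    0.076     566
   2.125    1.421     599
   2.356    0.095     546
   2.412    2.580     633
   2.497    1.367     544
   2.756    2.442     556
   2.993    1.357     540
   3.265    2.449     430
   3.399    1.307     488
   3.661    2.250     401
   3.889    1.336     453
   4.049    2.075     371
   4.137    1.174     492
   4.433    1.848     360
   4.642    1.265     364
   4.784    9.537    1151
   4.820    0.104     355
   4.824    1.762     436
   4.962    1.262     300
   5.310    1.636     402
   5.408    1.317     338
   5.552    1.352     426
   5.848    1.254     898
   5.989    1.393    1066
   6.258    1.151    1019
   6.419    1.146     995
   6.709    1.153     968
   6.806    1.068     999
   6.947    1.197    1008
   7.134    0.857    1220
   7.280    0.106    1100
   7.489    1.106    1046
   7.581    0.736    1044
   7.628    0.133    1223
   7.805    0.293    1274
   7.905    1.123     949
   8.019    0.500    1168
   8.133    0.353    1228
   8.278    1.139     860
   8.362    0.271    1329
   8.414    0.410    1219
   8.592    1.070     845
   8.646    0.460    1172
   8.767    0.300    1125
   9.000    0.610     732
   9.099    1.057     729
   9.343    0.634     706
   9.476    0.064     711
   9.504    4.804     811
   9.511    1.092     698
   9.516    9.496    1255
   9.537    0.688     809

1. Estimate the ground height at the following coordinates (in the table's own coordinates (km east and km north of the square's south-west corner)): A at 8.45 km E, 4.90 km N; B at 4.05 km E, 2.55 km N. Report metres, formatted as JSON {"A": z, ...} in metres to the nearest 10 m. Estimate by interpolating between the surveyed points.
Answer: {"A": 860, "B": 400}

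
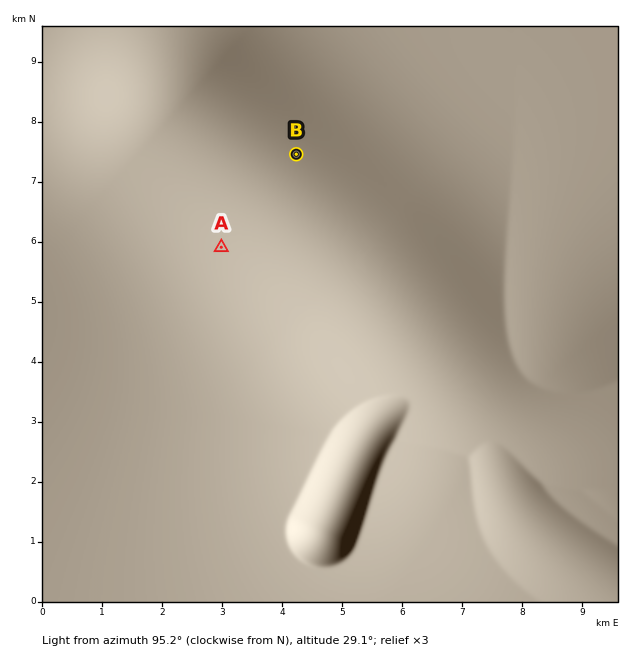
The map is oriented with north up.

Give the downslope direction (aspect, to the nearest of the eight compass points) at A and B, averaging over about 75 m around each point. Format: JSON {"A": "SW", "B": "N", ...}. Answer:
{"A": "NE", "B": "SW"}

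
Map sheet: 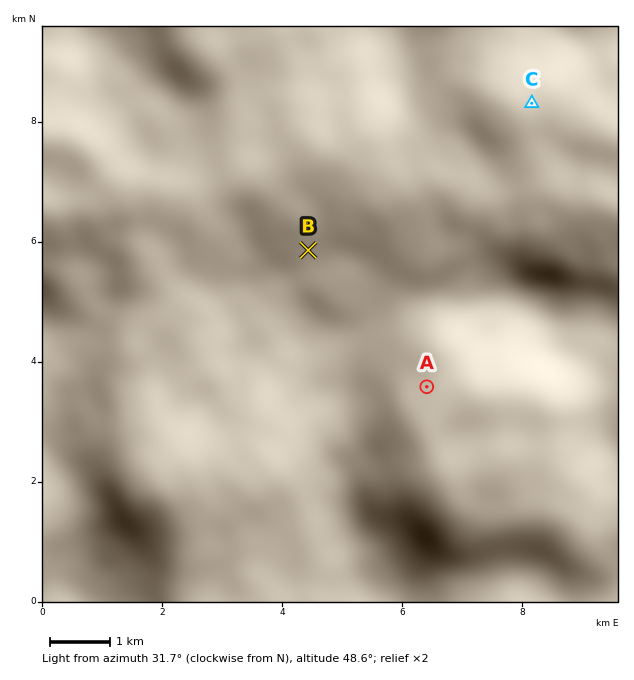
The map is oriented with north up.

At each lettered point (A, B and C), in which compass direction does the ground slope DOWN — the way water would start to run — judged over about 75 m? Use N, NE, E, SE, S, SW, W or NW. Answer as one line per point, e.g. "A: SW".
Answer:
A: NW
B: S
C: NE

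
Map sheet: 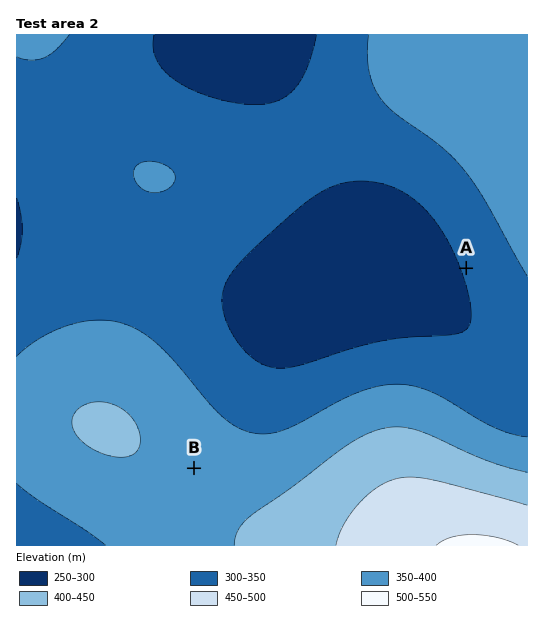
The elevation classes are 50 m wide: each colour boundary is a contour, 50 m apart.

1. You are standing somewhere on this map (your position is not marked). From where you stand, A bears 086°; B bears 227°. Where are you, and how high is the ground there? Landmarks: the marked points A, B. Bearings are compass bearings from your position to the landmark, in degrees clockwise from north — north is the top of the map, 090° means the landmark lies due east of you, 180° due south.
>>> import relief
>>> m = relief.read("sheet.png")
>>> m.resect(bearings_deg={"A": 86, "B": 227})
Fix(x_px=404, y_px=272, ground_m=270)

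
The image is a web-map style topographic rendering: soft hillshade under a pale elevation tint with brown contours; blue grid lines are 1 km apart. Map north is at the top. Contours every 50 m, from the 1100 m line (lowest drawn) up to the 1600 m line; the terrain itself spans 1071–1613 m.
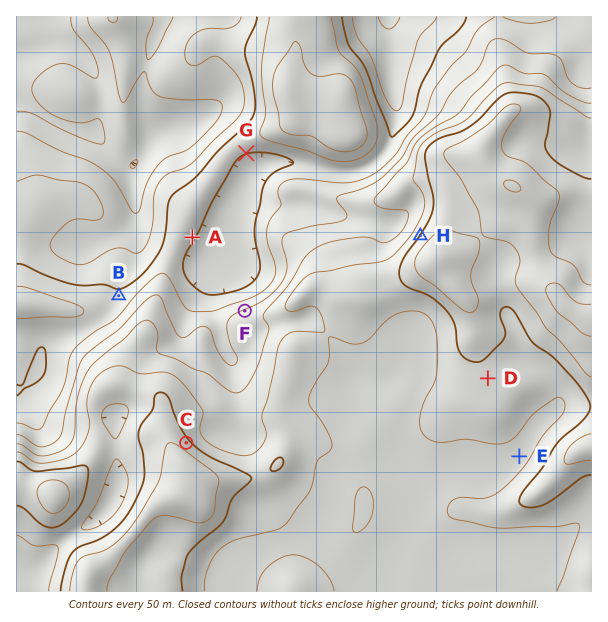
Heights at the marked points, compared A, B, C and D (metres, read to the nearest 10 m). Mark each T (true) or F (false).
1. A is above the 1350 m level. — F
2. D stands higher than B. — T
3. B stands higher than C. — F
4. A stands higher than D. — F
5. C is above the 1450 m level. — T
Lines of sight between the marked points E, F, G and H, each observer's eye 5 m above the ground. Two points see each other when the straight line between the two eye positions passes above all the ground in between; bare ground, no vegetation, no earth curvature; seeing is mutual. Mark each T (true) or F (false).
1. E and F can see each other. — F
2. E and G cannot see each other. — T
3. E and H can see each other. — F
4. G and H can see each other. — T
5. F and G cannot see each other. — F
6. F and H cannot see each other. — T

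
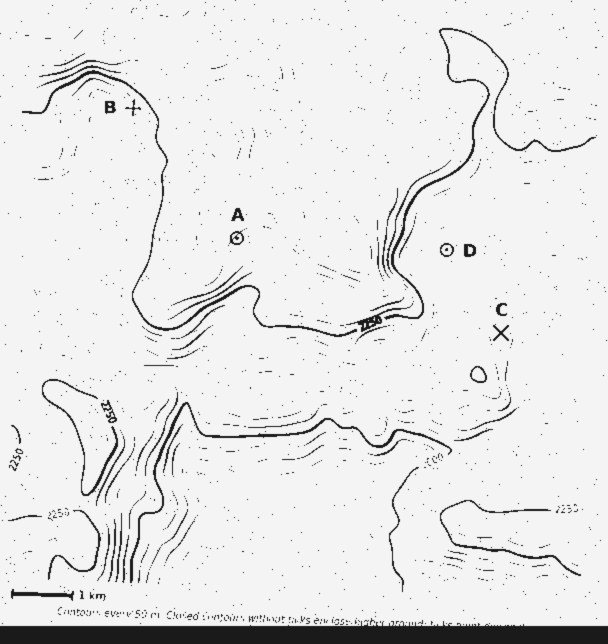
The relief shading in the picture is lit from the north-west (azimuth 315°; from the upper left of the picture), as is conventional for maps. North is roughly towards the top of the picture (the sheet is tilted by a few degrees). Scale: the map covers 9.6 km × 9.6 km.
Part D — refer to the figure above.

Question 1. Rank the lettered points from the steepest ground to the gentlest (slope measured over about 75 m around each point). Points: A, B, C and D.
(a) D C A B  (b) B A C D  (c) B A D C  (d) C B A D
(b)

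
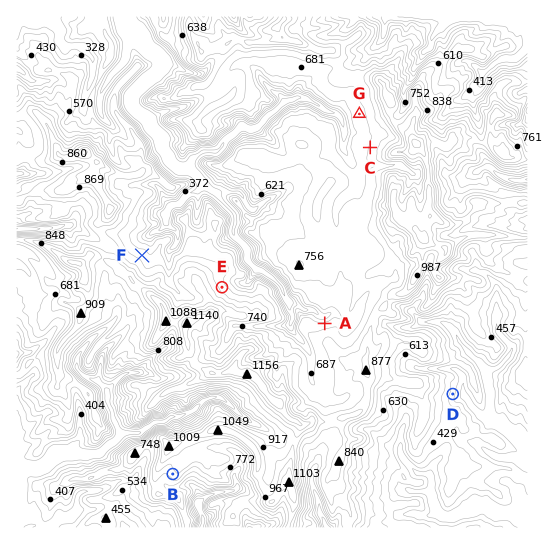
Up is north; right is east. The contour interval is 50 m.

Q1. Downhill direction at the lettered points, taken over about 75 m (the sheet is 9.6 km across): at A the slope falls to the N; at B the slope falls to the SW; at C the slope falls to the W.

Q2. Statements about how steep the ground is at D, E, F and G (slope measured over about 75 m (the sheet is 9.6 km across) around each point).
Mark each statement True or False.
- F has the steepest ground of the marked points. False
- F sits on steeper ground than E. False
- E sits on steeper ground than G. True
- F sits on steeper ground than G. True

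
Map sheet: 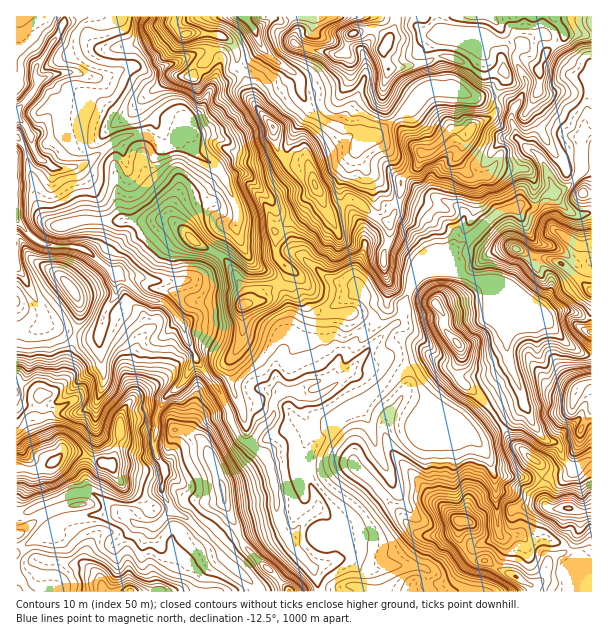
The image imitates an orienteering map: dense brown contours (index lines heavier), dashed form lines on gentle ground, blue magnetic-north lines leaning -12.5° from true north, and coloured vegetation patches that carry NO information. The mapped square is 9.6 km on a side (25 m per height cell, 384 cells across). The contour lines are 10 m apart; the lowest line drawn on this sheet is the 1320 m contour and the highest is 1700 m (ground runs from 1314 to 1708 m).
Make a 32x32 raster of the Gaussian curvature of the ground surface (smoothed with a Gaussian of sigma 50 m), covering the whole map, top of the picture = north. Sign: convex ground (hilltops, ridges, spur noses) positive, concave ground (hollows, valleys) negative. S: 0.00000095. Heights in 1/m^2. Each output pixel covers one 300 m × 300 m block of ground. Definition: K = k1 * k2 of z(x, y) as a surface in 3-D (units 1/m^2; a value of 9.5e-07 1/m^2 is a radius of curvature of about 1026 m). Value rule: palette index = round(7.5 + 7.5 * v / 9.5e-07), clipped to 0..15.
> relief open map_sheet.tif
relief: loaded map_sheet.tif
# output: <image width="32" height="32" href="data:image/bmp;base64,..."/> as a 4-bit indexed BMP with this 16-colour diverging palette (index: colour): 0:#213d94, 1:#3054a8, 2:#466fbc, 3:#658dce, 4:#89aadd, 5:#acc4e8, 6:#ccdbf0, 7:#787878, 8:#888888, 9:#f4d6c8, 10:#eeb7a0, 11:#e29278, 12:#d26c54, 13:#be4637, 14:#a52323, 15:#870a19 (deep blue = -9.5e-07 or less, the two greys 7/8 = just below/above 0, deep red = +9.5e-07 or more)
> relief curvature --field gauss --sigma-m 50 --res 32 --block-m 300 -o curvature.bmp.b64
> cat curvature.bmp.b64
<image width="32" height="32" href="data:image/bmp;base64,Qk12AgAAAAAAAHYAAAAoAAAAIAAAACAAAAABAAQAAAAAAAACAAATCwAAEwsAABAAAAAAAAAAlD0hAKhUMAC8b0YAzo1lAN2qiQDoxKwA8NvMAHh4eACIiIgAyNb0AKC37gB4kuIAVGzSADdGvgAjI6UAGQqHAHeIlbWXeHgPB4d4h2faN3h4d4l3h3iHuId3iHlsOJiHaId4d3d3Z4iId3eGZnd3Z5iHeIeXeGiHh3iIh6uGeHhneHd5Z3h4iIeId4anLEu1eGh5Z5h5eHd3h3h3iYd3mHm4iYl3eHd4d4eHd4eHVIhZojh1d5h3iHiId4eHiLg3l+eDiaeId3eHh3iHeHiYm3Y3n3bXaZiHd3d4h4hmaYSHaneFhoZ4eIeHeHeGd5eneYiJdZiHd4iId4h3mIiGm5h4d3eHW4d4d4eHeEZ3d1eIdod3dniHd3d3d3fodpiCeIWHeHh4WIh4d3h5WVd4f3eId3h4d7eId4eIeIiHiUOHi4SJeHeYZ4eIEz9meHWbd6iKZ3iYZ0h1mbhEVZmaZqWXZ3iHdJiJZ4H5iIhcBXdZaWd4eoeHeIu4N4h3X3h2XLdoaHeImIV4Z4dnh2SPmHeHh4iHeIeJdmd2iIWIc0d3d4eIeHeGd6d4iImJmIdbeHh4h4iId3d6iHSHd5W3pyiId4h3Z3dXl4eJxndoiHfWh3h3eIia9Xd4hod6hmeImXd3h4h4dqZ3dkaIeWa3iGh4eId7OXiId3a4dotHeXeId3h2j4VXeIdqiJioa3eXZ5eIiDZ3d1Z5t3d1h4d2mHiIeDdtWXdfeGaoeHd3homIh3hriVeYdHbUd4d4h3h4"/>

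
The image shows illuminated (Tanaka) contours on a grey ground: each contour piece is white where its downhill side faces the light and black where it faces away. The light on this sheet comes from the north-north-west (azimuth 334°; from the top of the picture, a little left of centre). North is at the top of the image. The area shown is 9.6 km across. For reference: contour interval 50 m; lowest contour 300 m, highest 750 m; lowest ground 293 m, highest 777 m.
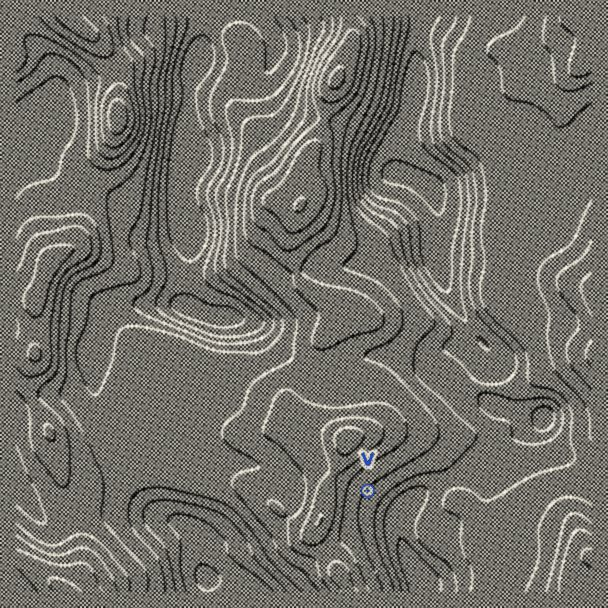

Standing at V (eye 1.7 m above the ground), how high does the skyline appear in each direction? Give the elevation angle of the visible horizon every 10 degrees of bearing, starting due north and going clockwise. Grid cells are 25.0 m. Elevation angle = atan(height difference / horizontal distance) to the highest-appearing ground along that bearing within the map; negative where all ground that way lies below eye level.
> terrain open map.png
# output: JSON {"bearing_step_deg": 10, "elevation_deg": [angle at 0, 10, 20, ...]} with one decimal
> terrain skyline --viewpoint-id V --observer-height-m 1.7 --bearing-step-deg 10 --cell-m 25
{"bearing_step_deg": 10, "elevation_deg": [9.4, 7.7, 5.9, 4.1, 2.4, 1.4, 1.5, 0.2, -0.1, -0.2, 1.6, 2.2, 0.6, -0.4, -3.1, -5.5, -3.8, -0.3, 2.0, 3.9, 5.0, 3.7, 5.0, 8.2, 10.3, 11.2, 11.4, 11.0, 10.6, 10.4, 10.5, 10.9, 11.6, 12.3, 12.2, 11.0]}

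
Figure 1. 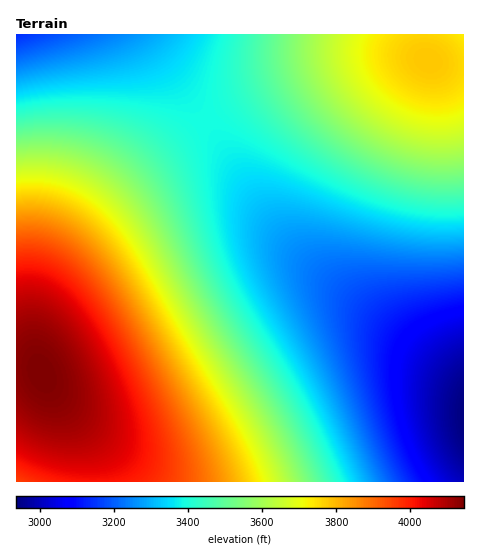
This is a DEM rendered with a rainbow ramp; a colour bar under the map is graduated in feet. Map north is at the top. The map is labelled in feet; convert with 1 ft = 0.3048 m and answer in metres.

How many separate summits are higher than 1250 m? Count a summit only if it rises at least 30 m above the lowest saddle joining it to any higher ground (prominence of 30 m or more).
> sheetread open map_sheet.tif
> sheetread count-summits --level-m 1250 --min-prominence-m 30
1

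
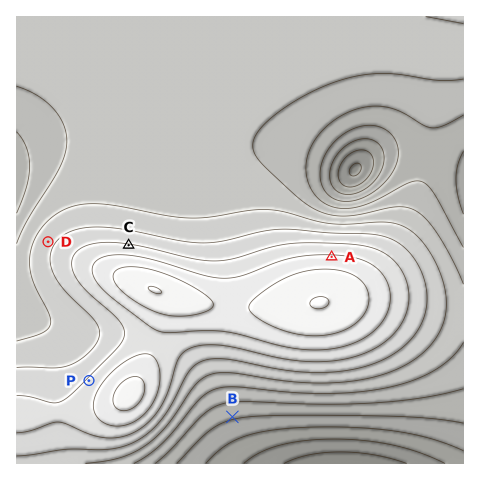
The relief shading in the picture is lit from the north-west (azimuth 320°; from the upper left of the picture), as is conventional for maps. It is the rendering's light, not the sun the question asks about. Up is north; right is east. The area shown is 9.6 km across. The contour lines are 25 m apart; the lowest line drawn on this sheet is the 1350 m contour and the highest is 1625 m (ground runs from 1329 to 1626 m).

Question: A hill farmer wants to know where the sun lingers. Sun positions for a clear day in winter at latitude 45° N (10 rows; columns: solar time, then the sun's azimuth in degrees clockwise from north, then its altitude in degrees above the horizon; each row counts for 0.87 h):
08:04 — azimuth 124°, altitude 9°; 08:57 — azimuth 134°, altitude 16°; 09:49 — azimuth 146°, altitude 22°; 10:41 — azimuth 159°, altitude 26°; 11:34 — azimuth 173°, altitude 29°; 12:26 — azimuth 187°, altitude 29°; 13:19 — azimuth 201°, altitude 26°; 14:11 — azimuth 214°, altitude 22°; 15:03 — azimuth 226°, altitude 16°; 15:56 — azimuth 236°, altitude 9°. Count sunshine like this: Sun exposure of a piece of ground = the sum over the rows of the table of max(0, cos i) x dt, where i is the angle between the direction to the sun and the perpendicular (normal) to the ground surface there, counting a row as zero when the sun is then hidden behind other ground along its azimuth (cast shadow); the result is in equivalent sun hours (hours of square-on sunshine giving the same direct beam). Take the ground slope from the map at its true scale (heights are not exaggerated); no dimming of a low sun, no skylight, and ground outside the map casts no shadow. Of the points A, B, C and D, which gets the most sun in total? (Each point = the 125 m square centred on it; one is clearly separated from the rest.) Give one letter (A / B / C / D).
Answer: B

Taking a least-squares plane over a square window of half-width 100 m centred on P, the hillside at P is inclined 4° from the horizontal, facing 312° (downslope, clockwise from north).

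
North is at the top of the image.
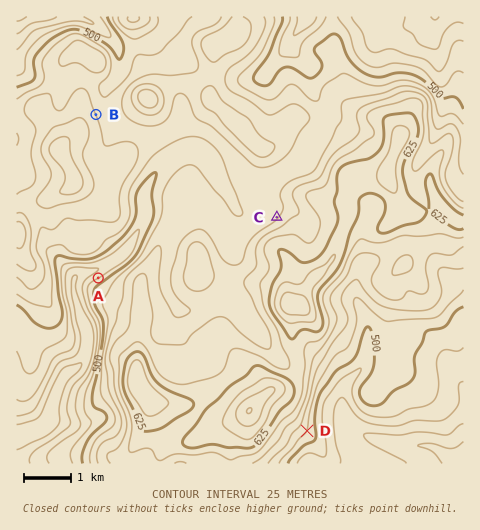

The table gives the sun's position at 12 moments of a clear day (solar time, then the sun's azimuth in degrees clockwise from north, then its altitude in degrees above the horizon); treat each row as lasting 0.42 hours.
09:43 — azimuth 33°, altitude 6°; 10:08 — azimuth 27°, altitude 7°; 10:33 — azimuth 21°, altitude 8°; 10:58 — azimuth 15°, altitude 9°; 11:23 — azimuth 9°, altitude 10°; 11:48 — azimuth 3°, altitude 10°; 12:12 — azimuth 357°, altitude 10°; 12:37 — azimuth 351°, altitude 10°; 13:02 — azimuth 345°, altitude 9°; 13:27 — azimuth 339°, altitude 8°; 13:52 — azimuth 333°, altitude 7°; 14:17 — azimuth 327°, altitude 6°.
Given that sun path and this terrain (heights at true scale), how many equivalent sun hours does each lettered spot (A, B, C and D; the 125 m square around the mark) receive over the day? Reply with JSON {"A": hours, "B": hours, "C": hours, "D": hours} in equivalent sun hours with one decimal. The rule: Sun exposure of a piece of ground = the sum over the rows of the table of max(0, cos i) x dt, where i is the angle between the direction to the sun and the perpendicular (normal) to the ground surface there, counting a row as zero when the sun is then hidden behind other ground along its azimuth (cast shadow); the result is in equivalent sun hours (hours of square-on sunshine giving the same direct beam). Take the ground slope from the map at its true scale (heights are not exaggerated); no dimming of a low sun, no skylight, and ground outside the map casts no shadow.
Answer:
{"A": 1.5, "B": 0.9, "C": 1.0, "D": 0.5}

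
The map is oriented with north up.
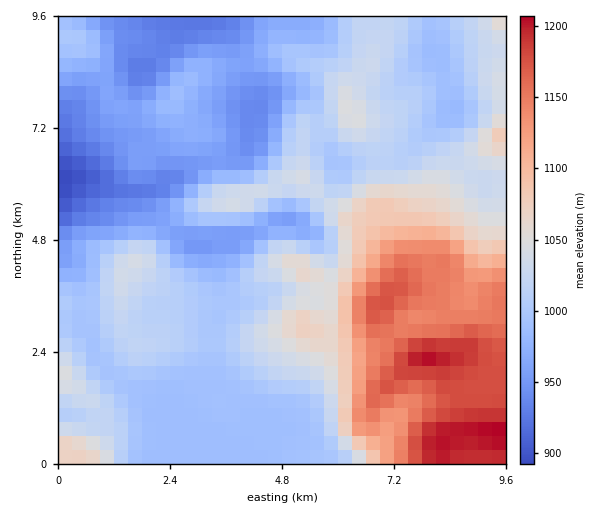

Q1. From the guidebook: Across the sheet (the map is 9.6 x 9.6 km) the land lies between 890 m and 1210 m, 1030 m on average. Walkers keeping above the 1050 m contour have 23.1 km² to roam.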